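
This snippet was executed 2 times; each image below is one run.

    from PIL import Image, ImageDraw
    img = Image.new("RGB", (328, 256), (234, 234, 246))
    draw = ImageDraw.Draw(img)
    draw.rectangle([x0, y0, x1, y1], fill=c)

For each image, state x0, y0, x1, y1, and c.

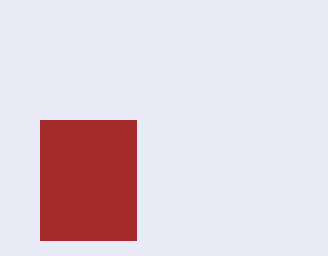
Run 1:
x0 = 40, y0 = 120, x1 = 136, y1 = 240, c = 'brown'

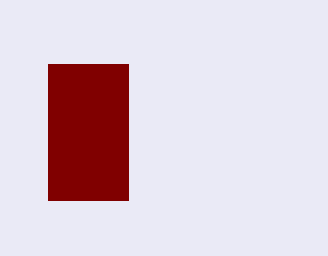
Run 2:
x0 = 48, y0 = 64, x1 = 128, y1 = 200, c = 'maroon'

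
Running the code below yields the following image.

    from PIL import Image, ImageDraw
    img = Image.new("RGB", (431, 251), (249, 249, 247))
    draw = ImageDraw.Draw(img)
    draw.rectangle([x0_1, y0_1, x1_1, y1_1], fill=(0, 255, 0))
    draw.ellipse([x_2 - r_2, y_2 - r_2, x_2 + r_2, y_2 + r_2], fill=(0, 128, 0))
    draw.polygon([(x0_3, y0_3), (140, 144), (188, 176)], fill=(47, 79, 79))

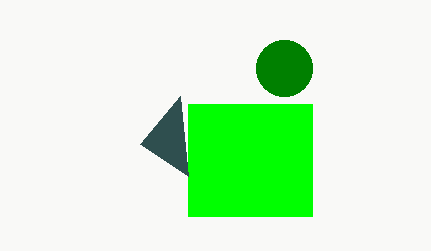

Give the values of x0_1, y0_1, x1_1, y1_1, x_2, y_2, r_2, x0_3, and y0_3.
x0_1 = 188, y0_1 = 104, x1_1 = 312, y1_1 = 216, x_2 = 284, y_2 = 68, r_2 = 28, x0_3 = 180, y0_3 = 96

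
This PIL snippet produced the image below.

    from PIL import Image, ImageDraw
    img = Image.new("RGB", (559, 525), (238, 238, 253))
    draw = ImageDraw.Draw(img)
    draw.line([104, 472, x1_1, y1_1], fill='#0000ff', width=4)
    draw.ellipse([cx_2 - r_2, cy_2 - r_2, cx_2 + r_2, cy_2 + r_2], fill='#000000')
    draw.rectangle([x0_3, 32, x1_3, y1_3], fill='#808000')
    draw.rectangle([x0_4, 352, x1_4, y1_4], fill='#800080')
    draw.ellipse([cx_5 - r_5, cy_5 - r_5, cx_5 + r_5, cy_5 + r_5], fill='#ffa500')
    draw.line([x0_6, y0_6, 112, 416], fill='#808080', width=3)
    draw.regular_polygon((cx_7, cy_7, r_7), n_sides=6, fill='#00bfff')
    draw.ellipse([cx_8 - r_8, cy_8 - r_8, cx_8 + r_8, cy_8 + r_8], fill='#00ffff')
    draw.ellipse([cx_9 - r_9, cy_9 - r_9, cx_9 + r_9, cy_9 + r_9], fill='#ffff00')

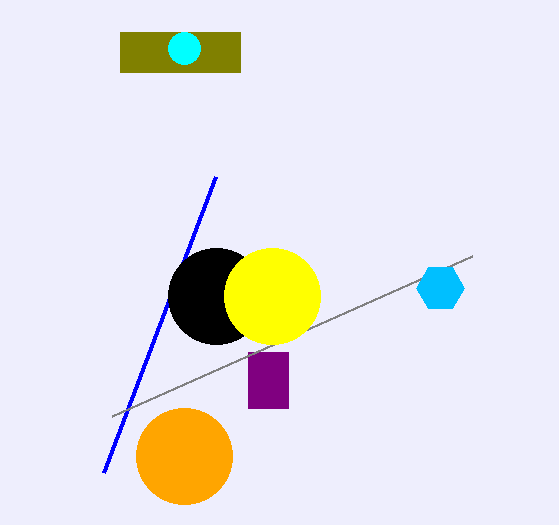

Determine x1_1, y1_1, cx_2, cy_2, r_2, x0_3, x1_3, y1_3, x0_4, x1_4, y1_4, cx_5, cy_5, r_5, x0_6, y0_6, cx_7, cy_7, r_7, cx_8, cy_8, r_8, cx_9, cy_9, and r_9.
x1_1 = 216, y1_1 = 176, cx_2 = 216, cy_2 = 296, r_2 = 48, x0_3 = 120, x1_3 = 240, y1_3 = 72, x0_4 = 248, x1_4 = 288, y1_4 = 408, cx_5 = 184, cy_5 = 456, r_5 = 48, x0_6 = 472, y0_6 = 256, cx_7 = 440, cy_7 = 288, r_7 = 24, cx_8 = 184, cy_8 = 48, r_8 = 16, cx_9 = 272, cy_9 = 296, r_9 = 48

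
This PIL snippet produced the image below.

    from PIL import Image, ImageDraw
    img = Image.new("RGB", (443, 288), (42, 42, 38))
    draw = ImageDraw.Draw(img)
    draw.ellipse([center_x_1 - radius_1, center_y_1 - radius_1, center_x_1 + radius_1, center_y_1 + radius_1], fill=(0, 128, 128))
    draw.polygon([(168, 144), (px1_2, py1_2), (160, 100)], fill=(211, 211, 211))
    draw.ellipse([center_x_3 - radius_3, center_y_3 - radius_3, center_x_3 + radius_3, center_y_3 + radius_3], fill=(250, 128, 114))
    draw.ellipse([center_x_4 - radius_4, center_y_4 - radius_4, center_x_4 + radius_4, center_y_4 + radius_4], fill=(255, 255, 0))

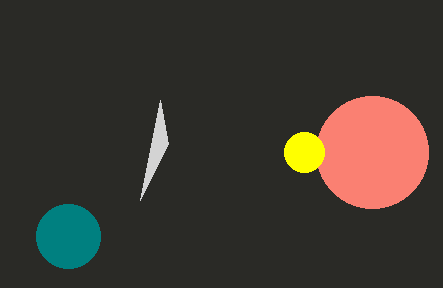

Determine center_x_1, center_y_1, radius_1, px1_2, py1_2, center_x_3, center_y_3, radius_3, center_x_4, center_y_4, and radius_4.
center_x_1 = 68, center_y_1 = 236, radius_1 = 32, px1_2 = 140, py1_2 = 200, center_x_3 = 372, center_y_3 = 152, radius_3 = 56, center_x_4 = 304, center_y_4 = 152, radius_4 = 20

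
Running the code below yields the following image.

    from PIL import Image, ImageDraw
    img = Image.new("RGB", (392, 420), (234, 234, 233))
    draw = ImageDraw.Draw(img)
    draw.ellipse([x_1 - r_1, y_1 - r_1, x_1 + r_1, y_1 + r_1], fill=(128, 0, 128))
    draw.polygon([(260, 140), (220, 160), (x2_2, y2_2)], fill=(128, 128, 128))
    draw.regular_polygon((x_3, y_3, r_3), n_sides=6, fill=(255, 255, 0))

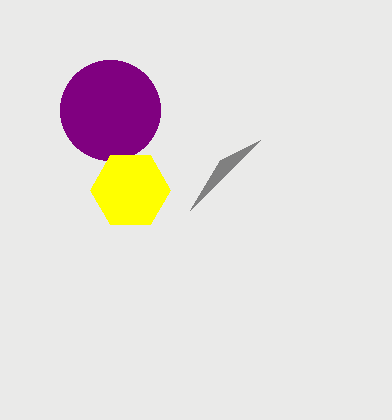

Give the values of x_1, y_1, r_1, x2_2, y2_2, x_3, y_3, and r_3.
x_1 = 110
y_1 = 110
r_1 = 50
x2_2 = 190
y2_2 = 210
x_3 = 130
y_3 = 190
r_3 = 40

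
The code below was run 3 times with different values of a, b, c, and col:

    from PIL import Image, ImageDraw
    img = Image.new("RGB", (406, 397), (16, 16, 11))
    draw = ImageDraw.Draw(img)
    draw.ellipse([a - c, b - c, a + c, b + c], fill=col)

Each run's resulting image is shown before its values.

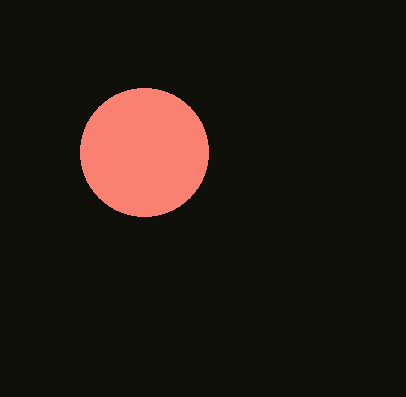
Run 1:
a = 144
b = 152
c = 64
col = 'salmon'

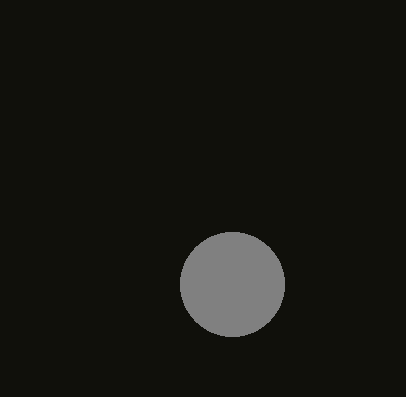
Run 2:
a = 232
b = 284
c = 52
col = 'gray'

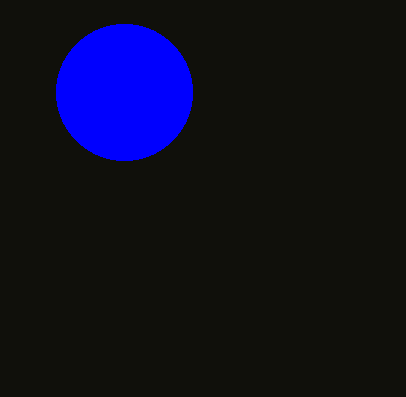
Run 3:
a = 124; b = 92; c = 68; col = 'blue'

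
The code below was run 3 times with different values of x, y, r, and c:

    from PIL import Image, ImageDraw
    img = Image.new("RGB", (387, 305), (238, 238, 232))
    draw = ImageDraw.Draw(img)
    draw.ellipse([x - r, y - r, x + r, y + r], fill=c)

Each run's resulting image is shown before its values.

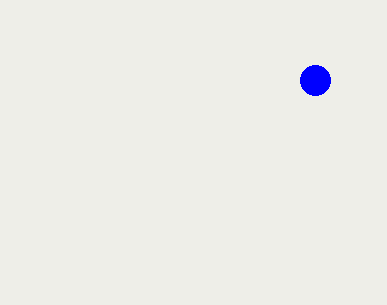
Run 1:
x = 315
y = 80
r = 15
c = 'blue'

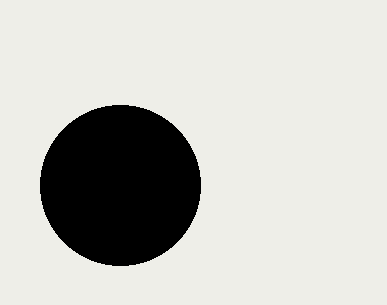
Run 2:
x = 120; y = 185; r = 80; c = 'black'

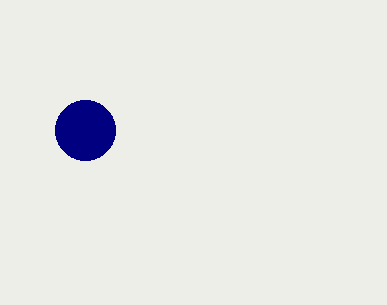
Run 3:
x = 85; y = 130; r = 30; c = 'navy'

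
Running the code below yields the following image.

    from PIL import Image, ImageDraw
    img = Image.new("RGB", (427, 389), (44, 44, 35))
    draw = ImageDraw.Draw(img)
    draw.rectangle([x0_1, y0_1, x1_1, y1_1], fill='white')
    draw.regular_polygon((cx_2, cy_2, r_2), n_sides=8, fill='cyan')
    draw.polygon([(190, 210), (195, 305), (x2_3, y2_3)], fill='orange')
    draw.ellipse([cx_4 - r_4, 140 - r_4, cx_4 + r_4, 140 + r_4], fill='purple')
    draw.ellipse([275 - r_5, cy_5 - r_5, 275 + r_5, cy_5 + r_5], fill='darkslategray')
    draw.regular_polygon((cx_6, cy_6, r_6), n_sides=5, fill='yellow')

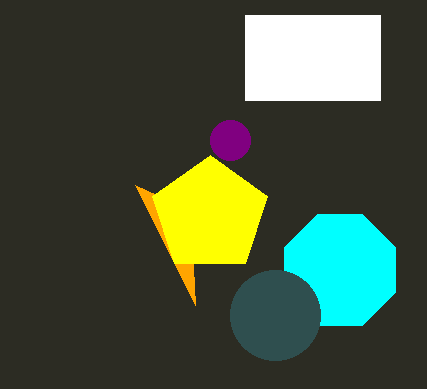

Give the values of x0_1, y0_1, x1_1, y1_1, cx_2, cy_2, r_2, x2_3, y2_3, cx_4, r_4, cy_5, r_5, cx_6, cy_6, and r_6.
x0_1 = 245, y0_1 = 15, x1_1 = 380, y1_1 = 100, cx_2 = 340, cy_2 = 270, r_2 = 60, x2_3 = 135, y2_3 = 185, cx_4 = 230, r_4 = 20, cy_5 = 315, r_5 = 45, cx_6 = 210, cy_6 = 215, r_6 = 60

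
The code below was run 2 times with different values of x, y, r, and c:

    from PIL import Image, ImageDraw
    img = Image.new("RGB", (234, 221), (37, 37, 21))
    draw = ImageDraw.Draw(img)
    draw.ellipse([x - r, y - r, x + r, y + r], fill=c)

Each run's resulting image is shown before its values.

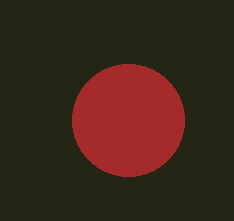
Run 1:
x = 128; y = 120; r = 56; c = 'brown'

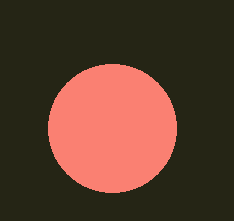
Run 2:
x = 112
y = 128
r = 64
c = 'salmon'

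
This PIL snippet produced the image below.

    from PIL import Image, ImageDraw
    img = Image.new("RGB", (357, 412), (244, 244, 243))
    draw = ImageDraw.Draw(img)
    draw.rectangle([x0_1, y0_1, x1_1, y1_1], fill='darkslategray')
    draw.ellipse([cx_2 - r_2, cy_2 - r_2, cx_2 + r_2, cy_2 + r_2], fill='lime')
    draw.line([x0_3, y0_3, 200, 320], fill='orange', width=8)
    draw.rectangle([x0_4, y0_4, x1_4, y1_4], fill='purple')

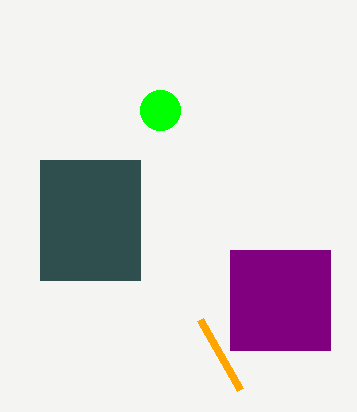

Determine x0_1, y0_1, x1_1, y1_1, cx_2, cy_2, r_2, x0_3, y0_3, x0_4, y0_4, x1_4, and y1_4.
x0_1 = 40, y0_1 = 160, x1_1 = 140, y1_1 = 280, cx_2 = 160, cy_2 = 110, r_2 = 20, x0_3 = 240, y0_3 = 390, x0_4 = 230, y0_4 = 250, x1_4 = 330, y1_4 = 350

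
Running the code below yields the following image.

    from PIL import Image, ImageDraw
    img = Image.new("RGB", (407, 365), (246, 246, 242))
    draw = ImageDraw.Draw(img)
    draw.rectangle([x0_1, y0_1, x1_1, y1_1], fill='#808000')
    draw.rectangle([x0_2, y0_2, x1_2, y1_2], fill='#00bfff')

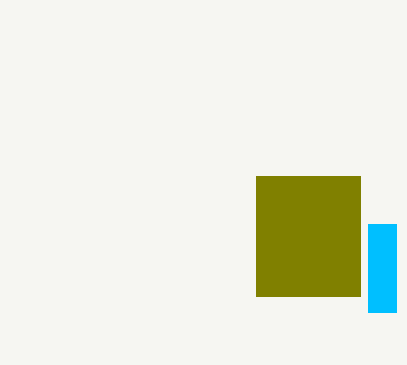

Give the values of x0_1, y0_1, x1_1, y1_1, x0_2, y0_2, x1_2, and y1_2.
x0_1 = 256; y0_1 = 176; x1_1 = 360; y1_1 = 296; x0_2 = 368; y0_2 = 224; x1_2 = 396; y1_2 = 312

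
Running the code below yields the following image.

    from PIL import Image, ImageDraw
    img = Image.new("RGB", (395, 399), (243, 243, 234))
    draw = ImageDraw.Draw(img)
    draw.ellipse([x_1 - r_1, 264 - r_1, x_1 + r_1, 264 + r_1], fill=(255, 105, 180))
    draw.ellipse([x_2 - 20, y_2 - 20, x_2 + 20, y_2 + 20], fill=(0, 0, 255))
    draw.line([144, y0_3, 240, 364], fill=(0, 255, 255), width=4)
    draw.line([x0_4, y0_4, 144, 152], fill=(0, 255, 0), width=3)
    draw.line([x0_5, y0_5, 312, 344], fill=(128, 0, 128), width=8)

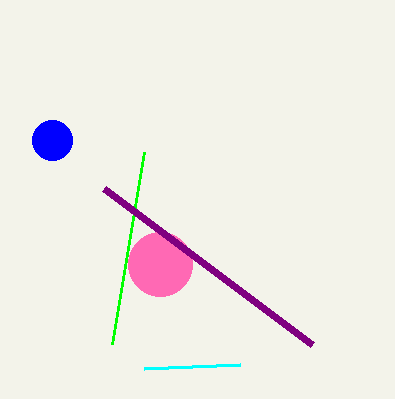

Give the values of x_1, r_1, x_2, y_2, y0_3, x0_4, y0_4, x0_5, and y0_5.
x_1 = 160, r_1 = 32, x_2 = 52, y_2 = 140, y0_3 = 368, x0_4 = 112, y0_4 = 344, x0_5 = 104, y0_5 = 188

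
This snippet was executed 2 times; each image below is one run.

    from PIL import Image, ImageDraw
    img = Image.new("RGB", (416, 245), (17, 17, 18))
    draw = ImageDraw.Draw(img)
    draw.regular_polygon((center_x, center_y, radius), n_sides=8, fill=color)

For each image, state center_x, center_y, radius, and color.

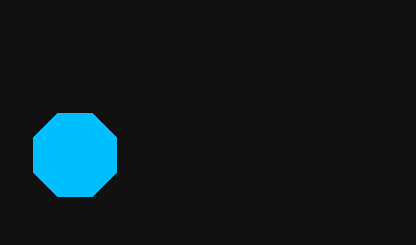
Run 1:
center_x = 75
center_y = 155
radius = 45
color = 'deepskyblue'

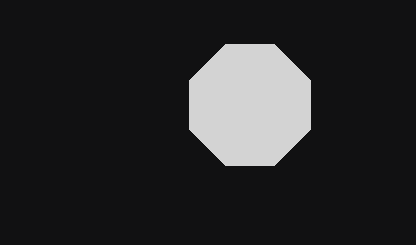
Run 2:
center_x = 250
center_y = 105
radius = 65
color = 'lightgray'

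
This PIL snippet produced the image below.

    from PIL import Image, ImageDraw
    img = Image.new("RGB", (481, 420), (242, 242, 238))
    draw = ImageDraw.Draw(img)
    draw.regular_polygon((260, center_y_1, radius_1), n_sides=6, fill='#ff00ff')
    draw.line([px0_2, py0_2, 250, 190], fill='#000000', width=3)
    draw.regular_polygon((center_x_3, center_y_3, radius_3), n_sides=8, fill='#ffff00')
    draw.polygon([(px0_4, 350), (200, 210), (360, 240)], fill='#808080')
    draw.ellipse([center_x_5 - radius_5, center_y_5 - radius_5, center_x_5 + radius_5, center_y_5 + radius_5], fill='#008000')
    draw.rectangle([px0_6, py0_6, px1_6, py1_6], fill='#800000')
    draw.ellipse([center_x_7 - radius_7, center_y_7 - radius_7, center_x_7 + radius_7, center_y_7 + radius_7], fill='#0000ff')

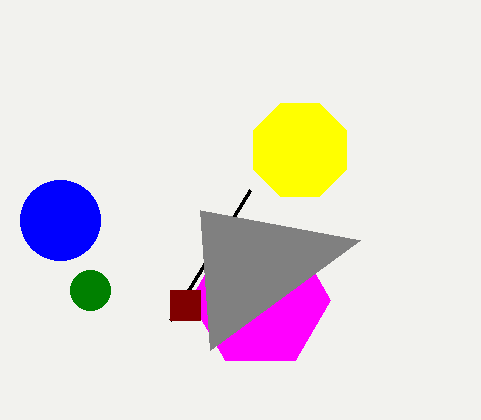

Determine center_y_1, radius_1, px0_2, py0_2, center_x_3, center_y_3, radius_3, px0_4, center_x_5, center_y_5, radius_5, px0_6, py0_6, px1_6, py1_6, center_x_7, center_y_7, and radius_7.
center_y_1 = 300, radius_1 = 70, px0_2 = 170, py0_2 = 320, center_x_3 = 300, center_y_3 = 150, radius_3 = 50, px0_4 = 210, center_x_5 = 90, center_y_5 = 290, radius_5 = 20, px0_6 = 170, py0_6 = 290, px1_6 = 200, py1_6 = 320, center_x_7 = 60, center_y_7 = 220, radius_7 = 40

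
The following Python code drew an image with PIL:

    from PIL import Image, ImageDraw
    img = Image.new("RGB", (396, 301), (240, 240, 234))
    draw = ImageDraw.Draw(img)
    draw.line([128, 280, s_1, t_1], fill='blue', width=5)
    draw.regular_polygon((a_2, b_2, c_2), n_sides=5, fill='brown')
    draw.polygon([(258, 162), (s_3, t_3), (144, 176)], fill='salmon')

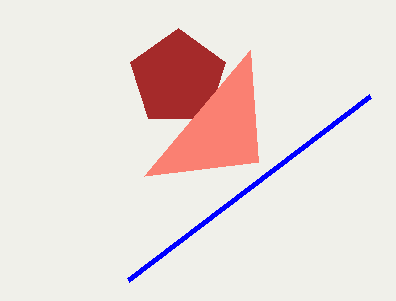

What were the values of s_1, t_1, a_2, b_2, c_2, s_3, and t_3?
s_1 = 370; t_1 = 96; a_2 = 178; b_2 = 78; c_2 = 50; s_3 = 250; t_3 = 50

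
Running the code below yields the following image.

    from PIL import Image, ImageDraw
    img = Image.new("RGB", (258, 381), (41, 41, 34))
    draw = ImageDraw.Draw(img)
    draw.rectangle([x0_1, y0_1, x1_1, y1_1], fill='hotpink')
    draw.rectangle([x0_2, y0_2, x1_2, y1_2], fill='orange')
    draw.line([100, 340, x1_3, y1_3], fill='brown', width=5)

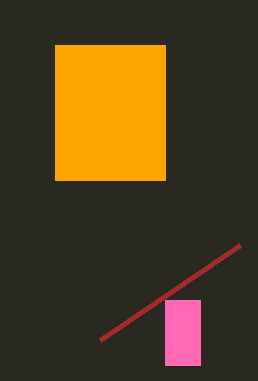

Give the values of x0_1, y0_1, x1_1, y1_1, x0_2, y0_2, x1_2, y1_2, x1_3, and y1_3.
x0_1 = 165, y0_1 = 300, x1_1 = 200, y1_1 = 365, x0_2 = 55, y0_2 = 45, x1_2 = 165, y1_2 = 180, x1_3 = 240, y1_3 = 245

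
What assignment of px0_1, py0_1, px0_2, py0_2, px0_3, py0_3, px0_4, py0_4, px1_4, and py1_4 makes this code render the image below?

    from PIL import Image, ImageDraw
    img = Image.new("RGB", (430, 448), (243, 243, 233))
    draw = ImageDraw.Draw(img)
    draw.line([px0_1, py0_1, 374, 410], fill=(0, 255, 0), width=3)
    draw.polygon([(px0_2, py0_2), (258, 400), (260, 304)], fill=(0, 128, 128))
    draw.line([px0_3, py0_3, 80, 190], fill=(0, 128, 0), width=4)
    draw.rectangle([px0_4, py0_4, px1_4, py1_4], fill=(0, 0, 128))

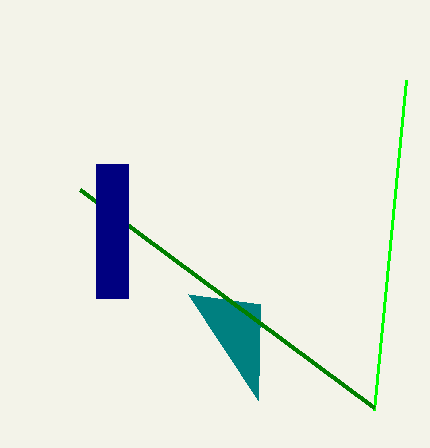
px0_1 = 406, py0_1 = 80, px0_2 = 188, py0_2 = 294, px0_3 = 374, py0_3 = 408, px0_4 = 96, py0_4 = 164, px1_4 = 128, py1_4 = 298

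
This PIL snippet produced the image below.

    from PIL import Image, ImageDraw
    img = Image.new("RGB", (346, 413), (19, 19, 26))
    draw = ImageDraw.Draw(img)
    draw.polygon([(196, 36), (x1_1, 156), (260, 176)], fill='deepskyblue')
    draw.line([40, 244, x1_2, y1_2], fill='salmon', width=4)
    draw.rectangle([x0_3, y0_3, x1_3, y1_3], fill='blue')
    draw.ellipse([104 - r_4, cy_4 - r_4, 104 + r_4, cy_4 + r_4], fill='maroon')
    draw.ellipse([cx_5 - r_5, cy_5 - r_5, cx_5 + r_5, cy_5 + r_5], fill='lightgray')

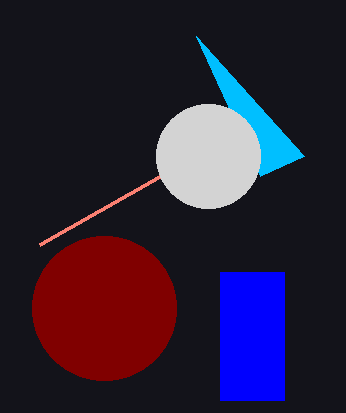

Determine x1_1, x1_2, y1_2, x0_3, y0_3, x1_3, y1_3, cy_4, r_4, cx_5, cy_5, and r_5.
x1_1 = 304
x1_2 = 160
y1_2 = 176
x0_3 = 220
y0_3 = 272
x1_3 = 284
y1_3 = 400
cy_4 = 308
r_4 = 72
cx_5 = 208
cy_5 = 156
r_5 = 52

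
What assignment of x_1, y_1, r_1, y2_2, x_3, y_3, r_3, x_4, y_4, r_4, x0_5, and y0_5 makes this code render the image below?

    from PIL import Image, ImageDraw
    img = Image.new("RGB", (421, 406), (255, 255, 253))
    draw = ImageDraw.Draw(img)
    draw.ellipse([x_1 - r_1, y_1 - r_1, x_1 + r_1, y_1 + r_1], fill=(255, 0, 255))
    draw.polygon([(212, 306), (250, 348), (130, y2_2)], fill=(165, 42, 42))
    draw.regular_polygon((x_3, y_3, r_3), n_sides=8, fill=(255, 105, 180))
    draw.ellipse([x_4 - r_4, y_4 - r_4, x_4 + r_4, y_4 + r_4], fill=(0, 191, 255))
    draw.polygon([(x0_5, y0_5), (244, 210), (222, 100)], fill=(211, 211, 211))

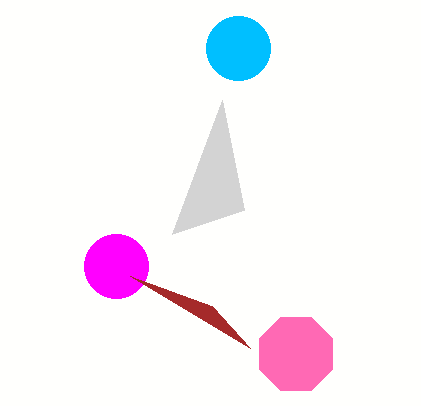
x_1 = 116, y_1 = 266, r_1 = 32, y2_2 = 276, x_3 = 296, y_3 = 354, r_3 = 40, x_4 = 238, y_4 = 48, r_4 = 32, x0_5 = 172, y0_5 = 234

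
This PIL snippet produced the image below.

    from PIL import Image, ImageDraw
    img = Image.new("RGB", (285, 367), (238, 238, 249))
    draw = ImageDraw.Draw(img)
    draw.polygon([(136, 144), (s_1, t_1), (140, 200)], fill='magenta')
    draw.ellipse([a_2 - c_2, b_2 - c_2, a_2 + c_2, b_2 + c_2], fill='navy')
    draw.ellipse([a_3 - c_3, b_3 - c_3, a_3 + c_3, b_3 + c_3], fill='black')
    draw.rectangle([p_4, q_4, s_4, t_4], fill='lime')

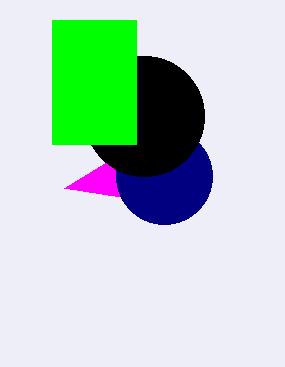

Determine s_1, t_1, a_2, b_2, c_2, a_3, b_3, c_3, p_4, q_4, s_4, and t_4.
s_1 = 64, t_1 = 188, a_2 = 164, b_2 = 176, c_2 = 48, a_3 = 144, b_3 = 116, c_3 = 60, p_4 = 52, q_4 = 20, s_4 = 136, t_4 = 144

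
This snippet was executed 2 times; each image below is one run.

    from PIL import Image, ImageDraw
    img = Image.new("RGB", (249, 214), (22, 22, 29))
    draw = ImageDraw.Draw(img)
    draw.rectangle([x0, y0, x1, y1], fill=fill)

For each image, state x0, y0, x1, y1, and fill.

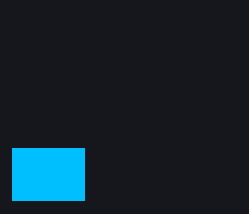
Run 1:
x0 = 12
y0 = 148
x1 = 84
y1 = 200
fill = 'deepskyblue'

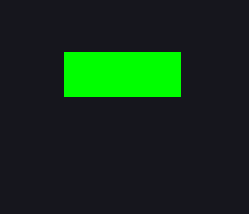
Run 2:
x0 = 64; y0 = 52; x1 = 180; y1 = 96; fill = 'lime'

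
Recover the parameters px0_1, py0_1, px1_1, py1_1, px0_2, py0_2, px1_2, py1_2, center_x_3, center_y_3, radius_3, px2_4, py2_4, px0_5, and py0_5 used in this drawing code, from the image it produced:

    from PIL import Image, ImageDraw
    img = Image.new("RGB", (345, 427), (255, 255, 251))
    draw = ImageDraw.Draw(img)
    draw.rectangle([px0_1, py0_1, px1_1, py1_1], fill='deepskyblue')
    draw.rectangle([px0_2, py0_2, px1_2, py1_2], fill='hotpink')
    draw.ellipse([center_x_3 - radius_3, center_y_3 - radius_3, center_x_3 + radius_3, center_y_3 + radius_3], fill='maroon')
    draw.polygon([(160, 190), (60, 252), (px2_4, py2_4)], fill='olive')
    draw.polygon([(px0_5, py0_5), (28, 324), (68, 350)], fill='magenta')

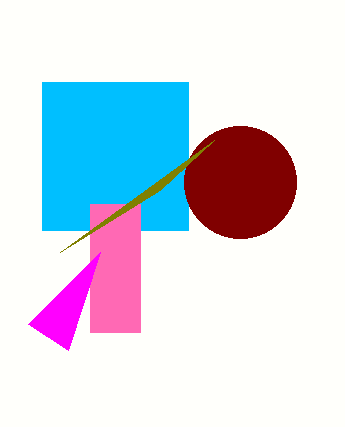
px0_1 = 42; py0_1 = 82; px1_1 = 188; py1_1 = 230; px0_2 = 90; py0_2 = 204; px1_2 = 140; py1_2 = 332; center_x_3 = 240; center_y_3 = 182; radius_3 = 56; px2_4 = 214; py2_4 = 140; px0_5 = 100; py0_5 = 252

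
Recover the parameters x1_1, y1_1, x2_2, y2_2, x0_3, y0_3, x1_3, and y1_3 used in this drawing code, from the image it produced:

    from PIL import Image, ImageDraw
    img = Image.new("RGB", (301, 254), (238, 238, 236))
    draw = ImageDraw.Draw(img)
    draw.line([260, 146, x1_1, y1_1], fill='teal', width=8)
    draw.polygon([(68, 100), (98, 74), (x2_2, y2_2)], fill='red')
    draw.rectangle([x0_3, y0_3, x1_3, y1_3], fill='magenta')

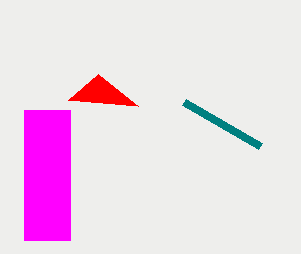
x1_1 = 184, y1_1 = 102, x2_2 = 138, y2_2 = 106, x0_3 = 24, y0_3 = 110, x1_3 = 70, y1_3 = 240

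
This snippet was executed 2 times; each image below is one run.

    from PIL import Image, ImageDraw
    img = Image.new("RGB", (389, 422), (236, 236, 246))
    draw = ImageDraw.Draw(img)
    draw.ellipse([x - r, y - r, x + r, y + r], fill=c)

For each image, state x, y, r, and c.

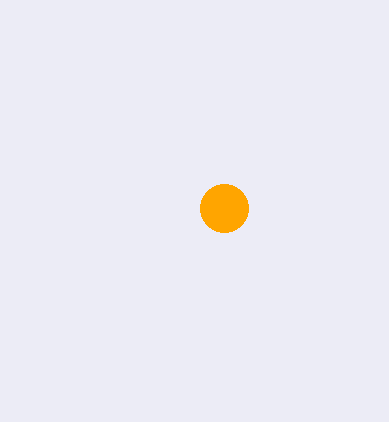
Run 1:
x = 224
y = 208
r = 24
c = 'orange'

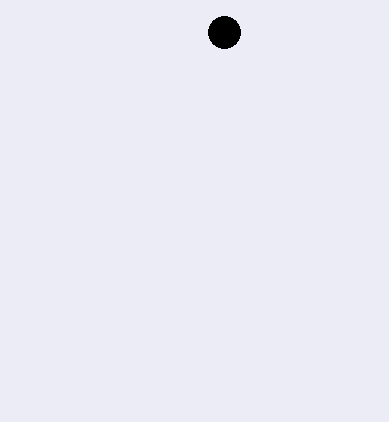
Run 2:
x = 224; y = 32; r = 16; c = 'black'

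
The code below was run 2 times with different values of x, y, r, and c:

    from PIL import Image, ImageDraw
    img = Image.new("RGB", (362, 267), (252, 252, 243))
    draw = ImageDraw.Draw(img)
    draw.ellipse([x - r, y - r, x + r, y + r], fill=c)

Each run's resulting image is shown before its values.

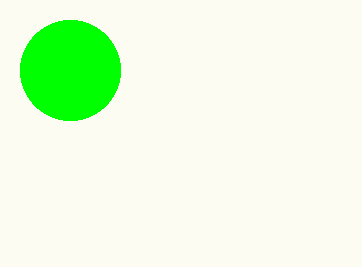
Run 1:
x = 70; y = 70; r = 50; c = 'lime'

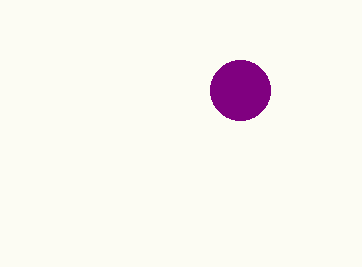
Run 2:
x = 240
y = 90
r = 30
c = 'purple'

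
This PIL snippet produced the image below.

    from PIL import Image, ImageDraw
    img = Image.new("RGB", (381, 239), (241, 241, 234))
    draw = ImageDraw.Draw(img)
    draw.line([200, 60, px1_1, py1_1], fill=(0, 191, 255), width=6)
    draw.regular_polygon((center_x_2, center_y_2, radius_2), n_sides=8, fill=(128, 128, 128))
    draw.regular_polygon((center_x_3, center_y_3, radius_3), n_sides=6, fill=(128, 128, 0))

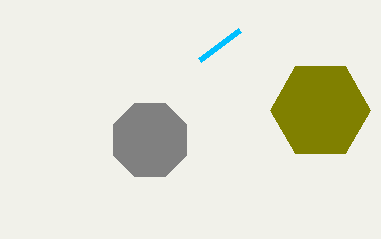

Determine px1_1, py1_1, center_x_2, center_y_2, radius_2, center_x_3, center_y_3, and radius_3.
px1_1 = 240; py1_1 = 30; center_x_2 = 150; center_y_2 = 140; radius_2 = 40; center_x_3 = 320; center_y_3 = 110; radius_3 = 50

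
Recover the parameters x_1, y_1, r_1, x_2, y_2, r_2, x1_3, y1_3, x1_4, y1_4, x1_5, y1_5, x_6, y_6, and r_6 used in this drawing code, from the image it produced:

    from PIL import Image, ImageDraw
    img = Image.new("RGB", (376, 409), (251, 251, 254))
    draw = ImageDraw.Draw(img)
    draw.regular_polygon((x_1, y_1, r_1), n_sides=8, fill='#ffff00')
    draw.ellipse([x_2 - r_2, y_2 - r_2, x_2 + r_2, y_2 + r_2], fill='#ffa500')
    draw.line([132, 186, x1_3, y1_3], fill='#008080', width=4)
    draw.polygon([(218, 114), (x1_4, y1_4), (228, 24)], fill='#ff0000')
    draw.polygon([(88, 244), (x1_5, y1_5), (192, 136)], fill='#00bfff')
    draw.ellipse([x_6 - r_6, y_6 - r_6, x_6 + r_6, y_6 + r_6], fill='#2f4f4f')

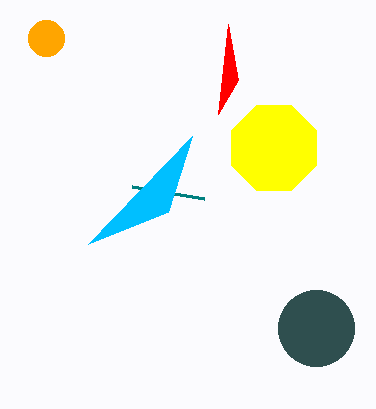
x_1 = 274; y_1 = 148; r_1 = 46; x_2 = 46; y_2 = 38; r_2 = 18; x1_3 = 204; y1_3 = 198; x1_4 = 238; y1_4 = 80; x1_5 = 168; y1_5 = 212; x_6 = 316; y_6 = 328; r_6 = 38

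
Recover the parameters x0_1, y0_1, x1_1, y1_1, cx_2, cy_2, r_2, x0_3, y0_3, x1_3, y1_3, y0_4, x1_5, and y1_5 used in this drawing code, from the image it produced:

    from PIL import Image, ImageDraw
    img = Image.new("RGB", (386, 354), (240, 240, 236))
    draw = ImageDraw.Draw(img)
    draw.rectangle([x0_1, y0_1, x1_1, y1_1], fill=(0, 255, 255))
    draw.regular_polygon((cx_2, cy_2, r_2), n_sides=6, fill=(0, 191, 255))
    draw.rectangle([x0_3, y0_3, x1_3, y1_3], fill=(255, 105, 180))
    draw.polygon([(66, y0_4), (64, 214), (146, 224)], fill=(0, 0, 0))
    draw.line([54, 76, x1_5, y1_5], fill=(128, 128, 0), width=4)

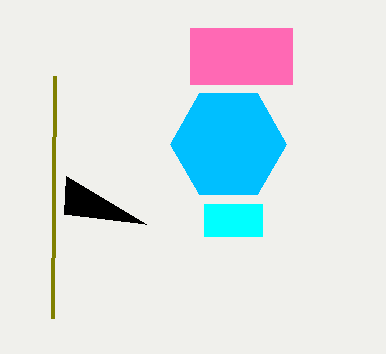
x0_1 = 204
y0_1 = 204
x1_1 = 262
y1_1 = 236
cx_2 = 228
cy_2 = 144
r_2 = 58
x0_3 = 190
y0_3 = 28
x1_3 = 292
y1_3 = 84
y0_4 = 176
x1_5 = 52
y1_5 = 318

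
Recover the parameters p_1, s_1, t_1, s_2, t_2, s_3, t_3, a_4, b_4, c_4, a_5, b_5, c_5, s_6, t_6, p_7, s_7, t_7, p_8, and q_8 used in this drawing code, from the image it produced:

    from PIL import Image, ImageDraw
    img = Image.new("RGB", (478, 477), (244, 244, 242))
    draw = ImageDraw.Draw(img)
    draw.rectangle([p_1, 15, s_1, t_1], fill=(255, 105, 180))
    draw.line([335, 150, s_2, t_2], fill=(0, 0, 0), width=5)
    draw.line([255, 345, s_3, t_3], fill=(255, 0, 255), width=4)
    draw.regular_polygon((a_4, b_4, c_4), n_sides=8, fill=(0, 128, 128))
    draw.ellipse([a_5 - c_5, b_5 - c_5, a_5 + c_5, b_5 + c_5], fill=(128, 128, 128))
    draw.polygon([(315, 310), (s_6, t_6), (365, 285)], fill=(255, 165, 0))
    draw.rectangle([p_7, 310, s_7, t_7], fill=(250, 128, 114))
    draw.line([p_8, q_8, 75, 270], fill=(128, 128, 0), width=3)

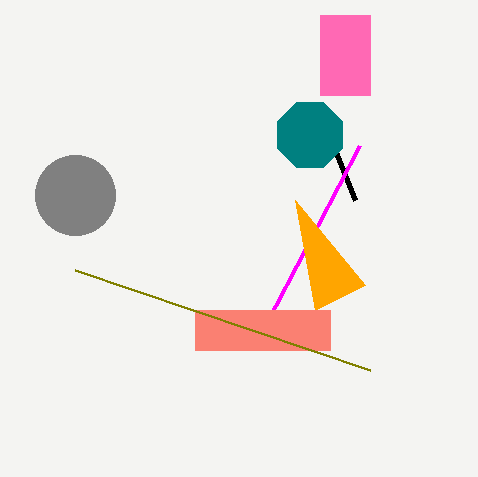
p_1 = 320; s_1 = 370; t_1 = 95; s_2 = 355; t_2 = 200; s_3 = 360; t_3 = 145; a_4 = 310; b_4 = 135; c_4 = 35; a_5 = 75; b_5 = 195; c_5 = 40; s_6 = 295; t_6 = 200; p_7 = 195; s_7 = 330; t_7 = 350; p_8 = 370; q_8 = 370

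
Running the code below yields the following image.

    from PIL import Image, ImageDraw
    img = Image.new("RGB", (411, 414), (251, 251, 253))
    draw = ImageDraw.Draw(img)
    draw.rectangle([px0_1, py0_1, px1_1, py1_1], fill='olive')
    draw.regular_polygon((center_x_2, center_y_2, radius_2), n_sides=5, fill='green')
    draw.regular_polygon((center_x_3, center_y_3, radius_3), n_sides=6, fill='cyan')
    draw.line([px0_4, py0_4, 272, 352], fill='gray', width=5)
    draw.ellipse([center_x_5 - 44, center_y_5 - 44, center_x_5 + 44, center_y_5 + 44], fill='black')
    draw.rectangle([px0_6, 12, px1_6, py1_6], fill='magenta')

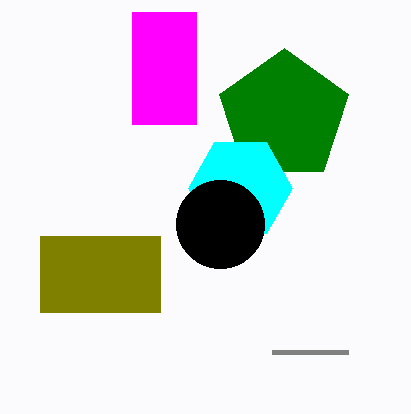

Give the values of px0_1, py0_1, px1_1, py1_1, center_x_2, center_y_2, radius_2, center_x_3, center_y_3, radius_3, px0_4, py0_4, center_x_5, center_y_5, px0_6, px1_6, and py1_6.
px0_1 = 40; py0_1 = 236; px1_1 = 160; py1_1 = 312; center_x_2 = 284; center_y_2 = 116; radius_2 = 68; center_x_3 = 240; center_y_3 = 188; radius_3 = 52; px0_4 = 348; py0_4 = 352; center_x_5 = 220; center_y_5 = 224; px0_6 = 132; px1_6 = 196; py1_6 = 124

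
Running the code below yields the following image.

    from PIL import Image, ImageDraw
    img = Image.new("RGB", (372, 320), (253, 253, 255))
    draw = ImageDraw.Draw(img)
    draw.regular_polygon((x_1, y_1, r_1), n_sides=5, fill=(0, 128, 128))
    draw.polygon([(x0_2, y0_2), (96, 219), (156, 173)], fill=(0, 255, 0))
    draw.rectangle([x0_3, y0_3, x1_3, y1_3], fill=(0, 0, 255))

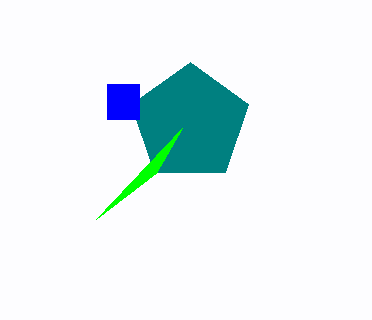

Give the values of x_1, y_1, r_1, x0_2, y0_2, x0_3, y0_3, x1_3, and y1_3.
x_1 = 190, y_1 = 123, r_1 = 61, x0_2 = 182, y0_2 = 128, x0_3 = 107, y0_3 = 84, x1_3 = 139, y1_3 = 119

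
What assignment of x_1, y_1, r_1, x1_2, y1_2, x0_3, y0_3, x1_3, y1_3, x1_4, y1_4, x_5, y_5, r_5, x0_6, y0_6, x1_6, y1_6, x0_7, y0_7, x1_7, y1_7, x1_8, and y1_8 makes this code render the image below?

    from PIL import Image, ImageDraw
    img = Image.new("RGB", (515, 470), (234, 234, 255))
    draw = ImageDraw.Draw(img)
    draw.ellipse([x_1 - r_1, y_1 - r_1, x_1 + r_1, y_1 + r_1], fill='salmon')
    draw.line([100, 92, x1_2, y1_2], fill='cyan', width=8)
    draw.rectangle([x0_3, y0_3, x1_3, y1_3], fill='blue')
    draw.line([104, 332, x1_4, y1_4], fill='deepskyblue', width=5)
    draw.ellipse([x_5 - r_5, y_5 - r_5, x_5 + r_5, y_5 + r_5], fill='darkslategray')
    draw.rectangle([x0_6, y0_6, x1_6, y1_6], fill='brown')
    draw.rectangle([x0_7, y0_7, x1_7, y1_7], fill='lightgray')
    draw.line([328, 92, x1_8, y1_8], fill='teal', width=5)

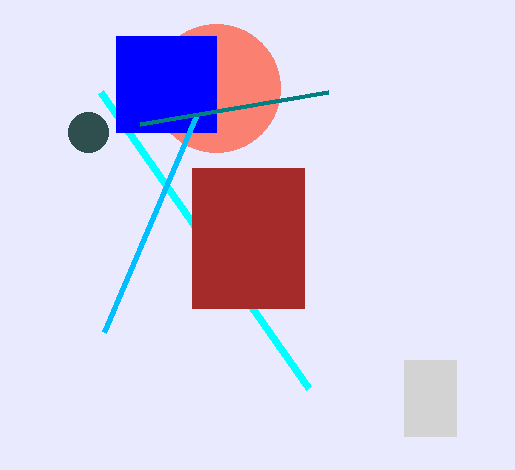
x_1 = 216, y_1 = 88, r_1 = 64, x1_2 = 308, y1_2 = 388, x0_3 = 116, y0_3 = 36, x1_3 = 216, y1_3 = 132, x1_4 = 196, y1_4 = 116, x_5 = 88, y_5 = 132, r_5 = 20, x0_6 = 192, y0_6 = 168, x1_6 = 304, y1_6 = 308, x0_7 = 404, y0_7 = 360, x1_7 = 456, y1_7 = 436, x1_8 = 140, y1_8 = 124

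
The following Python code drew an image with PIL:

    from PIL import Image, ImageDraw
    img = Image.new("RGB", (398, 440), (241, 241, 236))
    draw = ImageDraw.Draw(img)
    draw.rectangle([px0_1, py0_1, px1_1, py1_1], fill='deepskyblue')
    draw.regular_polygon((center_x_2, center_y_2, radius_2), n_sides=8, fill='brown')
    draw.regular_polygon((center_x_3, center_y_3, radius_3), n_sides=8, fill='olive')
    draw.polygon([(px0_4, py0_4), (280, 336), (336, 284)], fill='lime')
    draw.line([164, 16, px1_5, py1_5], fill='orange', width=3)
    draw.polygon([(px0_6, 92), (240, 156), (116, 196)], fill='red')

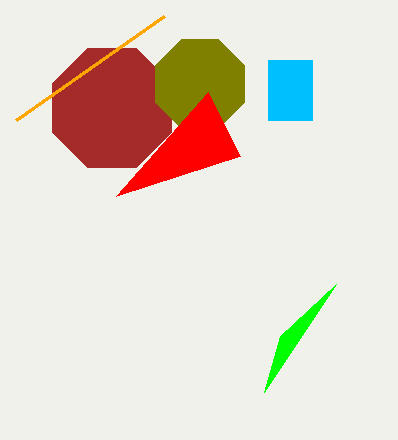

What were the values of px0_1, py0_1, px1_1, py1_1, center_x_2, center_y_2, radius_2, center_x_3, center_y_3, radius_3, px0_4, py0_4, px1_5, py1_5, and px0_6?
px0_1 = 268; py0_1 = 60; px1_1 = 312; py1_1 = 120; center_x_2 = 112; center_y_2 = 108; radius_2 = 64; center_x_3 = 200; center_y_3 = 84; radius_3 = 48; px0_4 = 264; py0_4 = 392; px1_5 = 16; py1_5 = 120; px0_6 = 208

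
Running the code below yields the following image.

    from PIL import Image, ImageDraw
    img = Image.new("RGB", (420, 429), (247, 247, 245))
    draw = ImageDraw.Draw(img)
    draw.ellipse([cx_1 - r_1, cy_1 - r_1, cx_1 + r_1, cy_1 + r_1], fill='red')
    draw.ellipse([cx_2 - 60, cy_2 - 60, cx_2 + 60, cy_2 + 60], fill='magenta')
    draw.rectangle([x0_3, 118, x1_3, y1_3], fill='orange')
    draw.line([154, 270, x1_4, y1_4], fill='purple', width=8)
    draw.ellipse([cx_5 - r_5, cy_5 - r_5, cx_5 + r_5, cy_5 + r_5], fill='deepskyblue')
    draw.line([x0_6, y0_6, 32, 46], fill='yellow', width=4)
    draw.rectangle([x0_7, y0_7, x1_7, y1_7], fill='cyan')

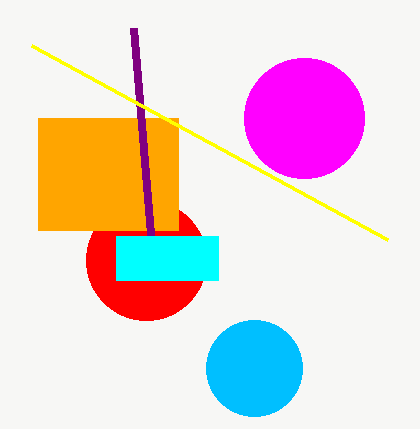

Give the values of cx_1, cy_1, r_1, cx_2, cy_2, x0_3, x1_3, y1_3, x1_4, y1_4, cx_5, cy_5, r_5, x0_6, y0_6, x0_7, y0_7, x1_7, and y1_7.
cx_1 = 146; cy_1 = 260; r_1 = 60; cx_2 = 304; cy_2 = 118; x0_3 = 38; x1_3 = 178; y1_3 = 230; x1_4 = 134; y1_4 = 28; cx_5 = 254; cy_5 = 368; r_5 = 48; x0_6 = 388; y0_6 = 240; x0_7 = 116; y0_7 = 236; x1_7 = 218; y1_7 = 280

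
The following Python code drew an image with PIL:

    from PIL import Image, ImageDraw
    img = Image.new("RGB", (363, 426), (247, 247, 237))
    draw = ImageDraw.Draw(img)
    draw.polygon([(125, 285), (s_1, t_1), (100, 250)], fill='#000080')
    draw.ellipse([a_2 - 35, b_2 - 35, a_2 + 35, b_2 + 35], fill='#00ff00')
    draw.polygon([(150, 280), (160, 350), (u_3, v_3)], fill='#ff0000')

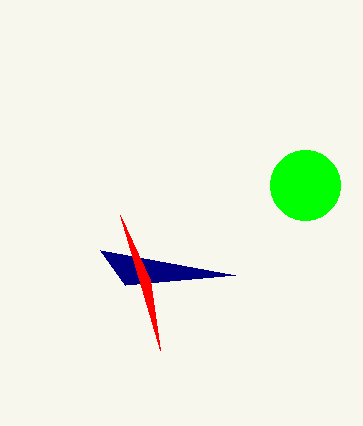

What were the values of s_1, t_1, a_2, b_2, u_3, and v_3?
s_1 = 235, t_1 = 275, a_2 = 305, b_2 = 185, u_3 = 120, v_3 = 215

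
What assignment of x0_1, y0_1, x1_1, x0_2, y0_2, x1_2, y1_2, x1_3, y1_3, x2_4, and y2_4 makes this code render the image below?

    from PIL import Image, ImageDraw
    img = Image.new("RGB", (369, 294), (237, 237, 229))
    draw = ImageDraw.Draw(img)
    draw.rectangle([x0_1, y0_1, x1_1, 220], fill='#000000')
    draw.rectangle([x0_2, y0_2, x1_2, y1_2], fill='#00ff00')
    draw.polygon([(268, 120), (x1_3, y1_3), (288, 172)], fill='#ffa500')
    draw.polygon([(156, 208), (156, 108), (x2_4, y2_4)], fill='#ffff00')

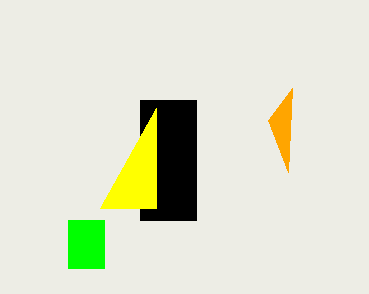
x0_1 = 140; y0_1 = 100; x1_1 = 196; x0_2 = 68; y0_2 = 220; x1_2 = 104; y1_2 = 268; x1_3 = 292; y1_3 = 88; x2_4 = 100; y2_4 = 208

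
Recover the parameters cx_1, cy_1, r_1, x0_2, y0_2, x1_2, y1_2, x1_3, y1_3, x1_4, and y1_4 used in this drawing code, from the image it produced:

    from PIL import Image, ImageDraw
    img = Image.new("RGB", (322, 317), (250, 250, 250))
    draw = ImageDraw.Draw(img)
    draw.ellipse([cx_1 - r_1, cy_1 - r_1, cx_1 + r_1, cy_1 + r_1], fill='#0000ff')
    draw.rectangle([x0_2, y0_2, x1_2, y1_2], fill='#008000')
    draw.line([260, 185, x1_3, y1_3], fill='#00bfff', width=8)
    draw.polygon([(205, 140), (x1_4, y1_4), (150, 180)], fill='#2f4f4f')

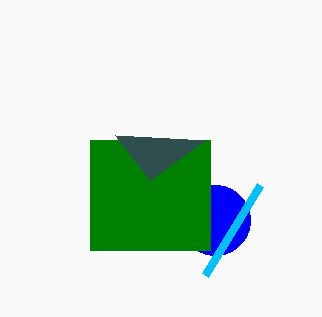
cx_1 = 215; cy_1 = 220; r_1 = 35; x0_2 = 90; y0_2 = 140; x1_2 = 210; y1_2 = 250; x1_3 = 205; y1_3 = 275; x1_4 = 115; y1_4 = 135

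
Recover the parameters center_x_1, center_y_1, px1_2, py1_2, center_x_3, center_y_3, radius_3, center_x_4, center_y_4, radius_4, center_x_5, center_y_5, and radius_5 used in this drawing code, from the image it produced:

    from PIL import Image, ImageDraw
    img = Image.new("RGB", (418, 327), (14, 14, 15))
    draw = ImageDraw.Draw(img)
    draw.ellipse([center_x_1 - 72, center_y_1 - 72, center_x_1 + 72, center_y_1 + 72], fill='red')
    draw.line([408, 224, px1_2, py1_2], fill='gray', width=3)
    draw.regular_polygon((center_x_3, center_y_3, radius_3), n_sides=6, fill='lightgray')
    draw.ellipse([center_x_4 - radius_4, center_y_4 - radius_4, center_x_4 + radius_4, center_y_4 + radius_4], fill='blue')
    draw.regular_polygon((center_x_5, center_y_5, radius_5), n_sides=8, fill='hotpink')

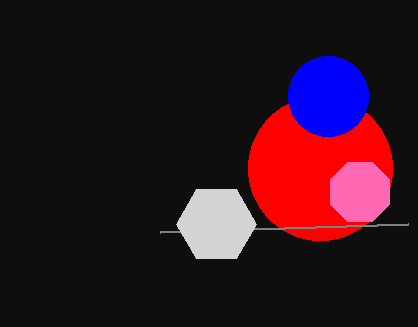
center_x_1 = 320; center_y_1 = 168; px1_2 = 160; py1_2 = 232; center_x_3 = 216; center_y_3 = 224; radius_3 = 40; center_x_4 = 328; center_y_4 = 96; radius_4 = 40; center_x_5 = 360; center_y_5 = 192; radius_5 = 32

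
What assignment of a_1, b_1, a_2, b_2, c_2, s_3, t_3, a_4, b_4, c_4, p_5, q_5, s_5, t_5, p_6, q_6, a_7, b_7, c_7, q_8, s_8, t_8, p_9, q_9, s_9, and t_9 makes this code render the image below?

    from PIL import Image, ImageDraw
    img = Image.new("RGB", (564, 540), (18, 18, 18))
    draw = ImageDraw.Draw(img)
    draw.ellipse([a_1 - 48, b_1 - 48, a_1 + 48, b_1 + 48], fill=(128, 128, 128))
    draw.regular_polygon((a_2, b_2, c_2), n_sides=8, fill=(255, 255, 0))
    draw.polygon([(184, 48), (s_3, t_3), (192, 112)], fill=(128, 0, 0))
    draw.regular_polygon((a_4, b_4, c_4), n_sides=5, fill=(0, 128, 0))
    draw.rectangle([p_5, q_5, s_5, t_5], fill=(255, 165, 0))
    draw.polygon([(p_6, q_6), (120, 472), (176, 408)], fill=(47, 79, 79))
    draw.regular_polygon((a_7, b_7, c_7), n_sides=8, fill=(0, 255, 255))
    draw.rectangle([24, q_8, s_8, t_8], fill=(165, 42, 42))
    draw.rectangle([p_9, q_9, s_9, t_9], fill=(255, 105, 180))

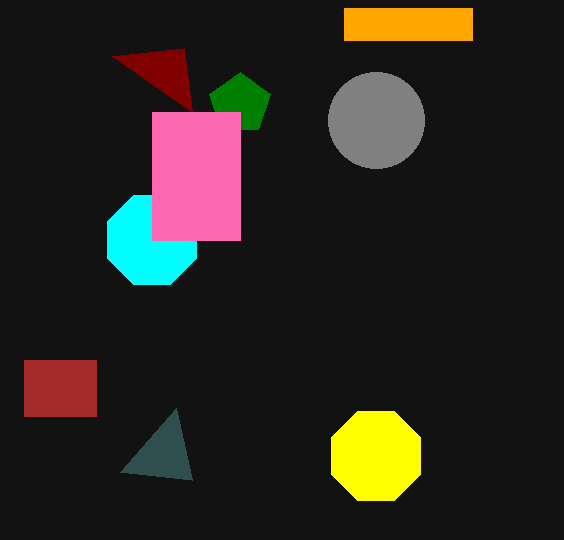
a_1 = 376; b_1 = 120; a_2 = 376; b_2 = 456; c_2 = 48; s_3 = 112; t_3 = 56; a_4 = 240; b_4 = 104; c_4 = 32; p_5 = 344; q_5 = 8; s_5 = 472; t_5 = 40; p_6 = 192; q_6 = 480; a_7 = 152; b_7 = 240; c_7 = 48; q_8 = 360; s_8 = 96; t_8 = 416; p_9 = 152; q_9 = 112; s_9 = 240; t_9 = 240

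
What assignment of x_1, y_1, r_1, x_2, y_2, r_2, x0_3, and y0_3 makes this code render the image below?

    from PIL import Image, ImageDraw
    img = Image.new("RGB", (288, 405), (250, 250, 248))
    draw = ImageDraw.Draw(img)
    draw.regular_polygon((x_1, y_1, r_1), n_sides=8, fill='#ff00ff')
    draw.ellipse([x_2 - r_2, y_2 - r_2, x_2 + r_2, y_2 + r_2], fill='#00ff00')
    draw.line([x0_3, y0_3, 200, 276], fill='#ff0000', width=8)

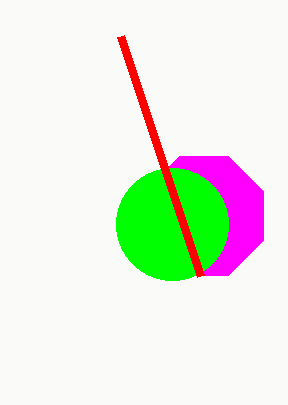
x_1 = 204; y_1 = 216; r_1 = 64; x_2 = 172; y_2 = 224; r_2 = 56; x0_3 = 120; y0_3 = 36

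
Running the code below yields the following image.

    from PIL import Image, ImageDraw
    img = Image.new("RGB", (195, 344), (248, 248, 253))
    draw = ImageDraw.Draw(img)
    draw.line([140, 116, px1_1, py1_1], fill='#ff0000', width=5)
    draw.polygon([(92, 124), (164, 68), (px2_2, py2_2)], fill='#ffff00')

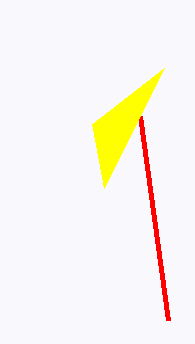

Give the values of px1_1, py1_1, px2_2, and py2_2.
px1_1 = 168
py1_1 = 320
px2_2 = 104
py2_2 = 188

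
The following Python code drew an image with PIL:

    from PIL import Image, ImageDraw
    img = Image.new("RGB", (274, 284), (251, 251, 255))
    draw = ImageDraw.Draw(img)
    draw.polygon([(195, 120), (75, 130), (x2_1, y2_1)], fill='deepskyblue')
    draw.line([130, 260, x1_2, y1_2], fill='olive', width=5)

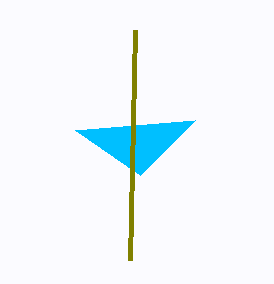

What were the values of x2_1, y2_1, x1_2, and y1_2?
x2_1 = 140
y2_1 = 175
x1_2 = 135
y1_2 = 30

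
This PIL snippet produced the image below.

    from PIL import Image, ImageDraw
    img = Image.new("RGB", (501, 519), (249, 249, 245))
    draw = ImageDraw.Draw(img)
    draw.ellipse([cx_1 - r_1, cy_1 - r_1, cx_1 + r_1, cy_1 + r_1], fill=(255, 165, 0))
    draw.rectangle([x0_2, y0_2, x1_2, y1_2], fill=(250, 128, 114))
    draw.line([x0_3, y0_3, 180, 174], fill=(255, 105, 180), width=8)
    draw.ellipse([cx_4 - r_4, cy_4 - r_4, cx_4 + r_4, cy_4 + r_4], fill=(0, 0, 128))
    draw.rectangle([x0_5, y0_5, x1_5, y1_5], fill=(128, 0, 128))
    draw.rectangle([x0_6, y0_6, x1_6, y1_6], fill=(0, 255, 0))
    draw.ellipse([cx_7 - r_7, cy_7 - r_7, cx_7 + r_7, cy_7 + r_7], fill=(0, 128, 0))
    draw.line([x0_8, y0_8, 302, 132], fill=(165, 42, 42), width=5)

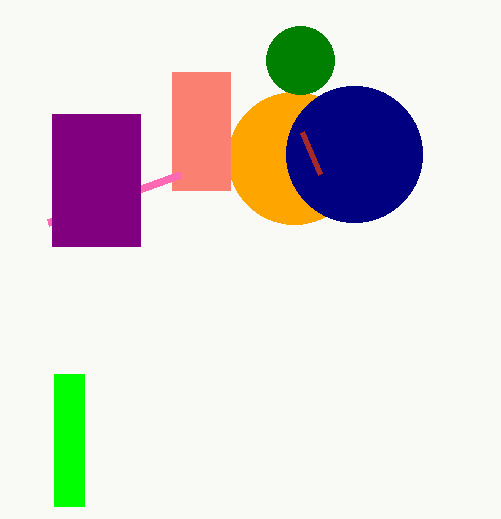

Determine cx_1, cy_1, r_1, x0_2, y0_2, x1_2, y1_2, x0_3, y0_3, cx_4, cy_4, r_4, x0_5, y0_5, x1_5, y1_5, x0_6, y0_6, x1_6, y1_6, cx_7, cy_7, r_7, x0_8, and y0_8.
cx_1 = 294; cy_1 = 158; r_1 = 66; x0_2 = 172; y0_2 = 72; x1_2 = 230; y1_2 = 190; x0_3 = 48; y0_3 = 222; cx_4 = 354; cy_4 = 154; r_4 = 68; x0_5 = 52; y0_5 = 114; x1_5 = 140; y1_5 = 246; x0_6 = 54; y0_6 = 374; x1_6 = 84; y1_6 = 506; cx_7 = 300; cy_7 = 60; r_7 = 34; x0_8 = 320; y0_8 = 174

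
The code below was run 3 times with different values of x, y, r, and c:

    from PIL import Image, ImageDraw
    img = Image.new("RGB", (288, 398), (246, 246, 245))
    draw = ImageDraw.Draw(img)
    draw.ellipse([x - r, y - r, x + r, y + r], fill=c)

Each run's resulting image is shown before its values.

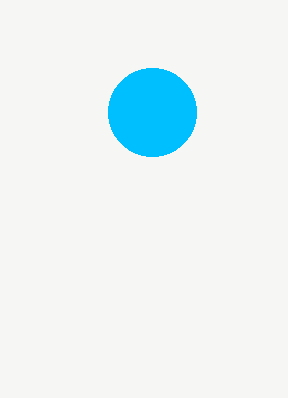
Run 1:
x = 152
y = 112
r = 44
c = 'deepskyblue'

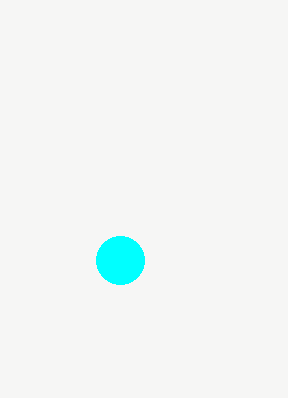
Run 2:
x = 120, y = 260, r = 24, c = 'cyan'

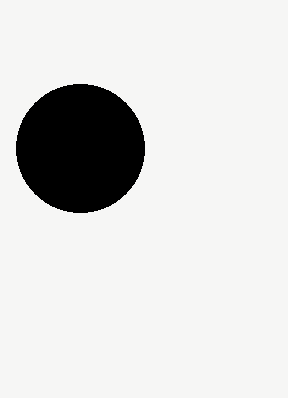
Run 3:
x = 80, y = 148, r = 64, c = 'black'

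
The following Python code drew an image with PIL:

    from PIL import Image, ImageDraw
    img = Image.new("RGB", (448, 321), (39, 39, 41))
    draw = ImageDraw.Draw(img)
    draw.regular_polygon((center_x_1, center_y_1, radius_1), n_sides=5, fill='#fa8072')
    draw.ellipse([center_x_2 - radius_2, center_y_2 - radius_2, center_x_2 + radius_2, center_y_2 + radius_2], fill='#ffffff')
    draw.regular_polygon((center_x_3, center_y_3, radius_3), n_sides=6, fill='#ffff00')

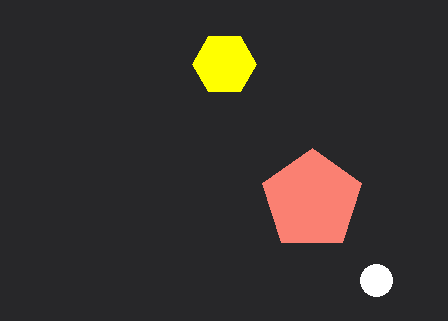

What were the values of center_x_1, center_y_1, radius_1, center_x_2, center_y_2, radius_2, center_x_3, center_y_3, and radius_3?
center_x_1 = 312; center_y_1 = 200; radius_1 = 52; center_x_2 = 376; center_y_2 = 280; radius_2 = 16; center_x_3 = 224; center_y_3 = 64; radius_3 = 32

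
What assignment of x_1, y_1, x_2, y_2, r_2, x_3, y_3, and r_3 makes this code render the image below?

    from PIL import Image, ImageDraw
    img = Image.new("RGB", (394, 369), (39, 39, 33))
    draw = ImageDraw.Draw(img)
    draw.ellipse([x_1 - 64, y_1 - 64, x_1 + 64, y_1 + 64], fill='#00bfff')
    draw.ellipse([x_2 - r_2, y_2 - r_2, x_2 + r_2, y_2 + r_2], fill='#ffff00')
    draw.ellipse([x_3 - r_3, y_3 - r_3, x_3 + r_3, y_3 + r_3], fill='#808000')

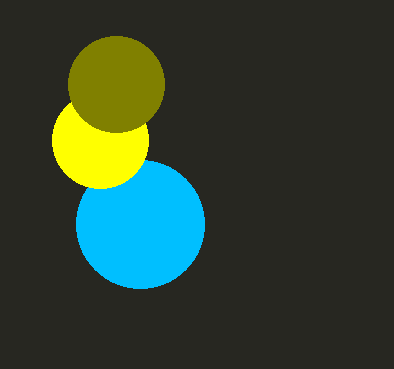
x_1 = 140, y_1 = 224, x_2 = 100, y_2 = 140, r_2 = 48, x_3 = 116, y_3 = 84, r_3 = 48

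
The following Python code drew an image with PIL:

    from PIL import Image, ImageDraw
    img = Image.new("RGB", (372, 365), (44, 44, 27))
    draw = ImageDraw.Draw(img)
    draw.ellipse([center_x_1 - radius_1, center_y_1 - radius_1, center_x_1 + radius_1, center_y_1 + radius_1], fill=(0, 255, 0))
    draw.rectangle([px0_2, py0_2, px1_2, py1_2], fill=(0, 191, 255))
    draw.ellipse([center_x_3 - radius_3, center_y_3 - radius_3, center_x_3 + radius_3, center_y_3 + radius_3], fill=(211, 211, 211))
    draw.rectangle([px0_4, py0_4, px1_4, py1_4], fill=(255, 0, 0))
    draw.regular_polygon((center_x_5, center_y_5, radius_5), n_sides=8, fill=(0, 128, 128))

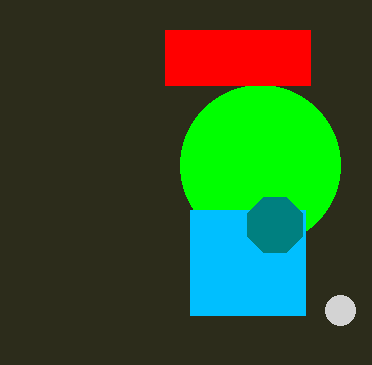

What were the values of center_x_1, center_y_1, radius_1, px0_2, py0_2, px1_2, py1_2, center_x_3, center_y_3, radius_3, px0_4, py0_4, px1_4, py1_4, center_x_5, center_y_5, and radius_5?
center_x_1 = 260, center_y_1 = 165, radius_1 = 80, px0_2 = 190, py0_2 = 210, px1_2 = 305, py1_2 = 315, center_x_3 = 340, center_y_3 = 310, radius_3 = 15, px0_4 = 165, py0_4 = 30, px1_4 = 310, py1_4 = 85, center_x_5 = 275, center_y_5 = 225, radius_5 = 30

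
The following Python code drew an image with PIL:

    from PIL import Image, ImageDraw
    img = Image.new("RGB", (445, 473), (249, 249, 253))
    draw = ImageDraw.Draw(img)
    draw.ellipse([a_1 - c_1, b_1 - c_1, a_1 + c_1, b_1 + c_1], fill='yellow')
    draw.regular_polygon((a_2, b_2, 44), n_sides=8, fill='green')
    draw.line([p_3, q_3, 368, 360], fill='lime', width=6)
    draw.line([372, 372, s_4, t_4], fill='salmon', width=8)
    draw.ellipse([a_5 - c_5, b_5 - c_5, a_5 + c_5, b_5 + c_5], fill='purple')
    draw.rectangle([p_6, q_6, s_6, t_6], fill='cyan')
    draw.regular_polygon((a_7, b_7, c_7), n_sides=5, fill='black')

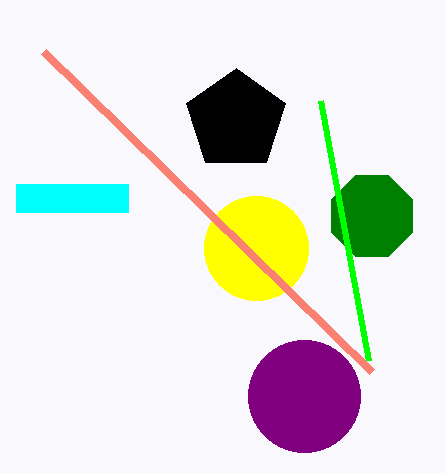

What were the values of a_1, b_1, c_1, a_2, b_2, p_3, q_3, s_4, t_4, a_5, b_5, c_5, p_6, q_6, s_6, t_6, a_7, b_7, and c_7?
a_1 = 256; b_1 = 248; c_1 = 52; a_2 = 372; b_2 = 216; p_3 = 320; q_3 = 100; s_4 = 44; t_4 = 52; a_5 = 304; b_5 = 396; c_5 = 56; p_6 = 16; q_6 = 184; s_6 = 128; t_6 = 212; a_7 = 236; b_7 = 120; c_7 = 52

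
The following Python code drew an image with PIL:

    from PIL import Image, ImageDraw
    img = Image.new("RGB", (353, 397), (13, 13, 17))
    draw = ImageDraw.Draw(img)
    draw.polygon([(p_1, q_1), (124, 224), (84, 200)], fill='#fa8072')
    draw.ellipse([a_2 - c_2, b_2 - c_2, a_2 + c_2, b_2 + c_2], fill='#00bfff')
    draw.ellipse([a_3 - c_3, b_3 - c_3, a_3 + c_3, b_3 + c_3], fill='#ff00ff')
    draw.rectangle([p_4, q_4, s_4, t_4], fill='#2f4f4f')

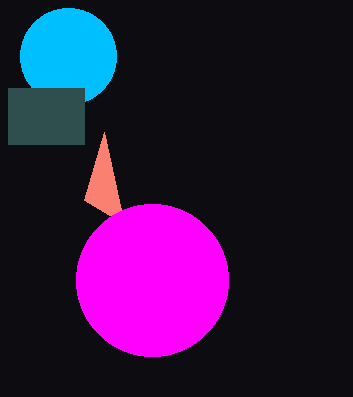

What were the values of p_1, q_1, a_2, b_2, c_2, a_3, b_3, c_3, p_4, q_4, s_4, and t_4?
p_1 = 104, q_1 = 132, a_2 = 68, b_2 = 56, c_2 = 48, a_3 = 152, b_3 = 280, c_3 = 76, p_4 = 8, q_4 = 88, s_4 = 84, t_4 = 144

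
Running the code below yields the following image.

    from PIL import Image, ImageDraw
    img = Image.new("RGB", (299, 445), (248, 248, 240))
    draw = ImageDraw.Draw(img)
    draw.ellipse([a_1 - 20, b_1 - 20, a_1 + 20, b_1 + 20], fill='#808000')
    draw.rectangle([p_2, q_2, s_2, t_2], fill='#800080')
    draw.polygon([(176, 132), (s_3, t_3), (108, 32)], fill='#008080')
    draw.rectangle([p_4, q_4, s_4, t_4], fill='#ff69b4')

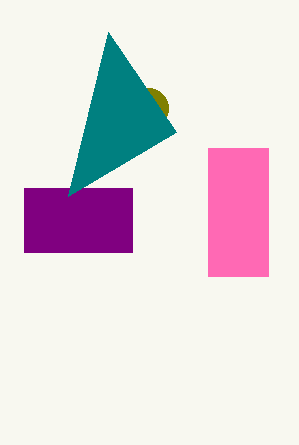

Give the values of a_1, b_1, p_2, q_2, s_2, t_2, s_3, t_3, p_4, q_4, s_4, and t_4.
a_1 = 148; b_1 = 108; p_2 = 24; q_2 = 188; s_2 = 132; t_2 = 252; s_3 = 68; t_3 = 196; p_4 = 208; q_4 = 148; s_4 = 268; t_4 = 276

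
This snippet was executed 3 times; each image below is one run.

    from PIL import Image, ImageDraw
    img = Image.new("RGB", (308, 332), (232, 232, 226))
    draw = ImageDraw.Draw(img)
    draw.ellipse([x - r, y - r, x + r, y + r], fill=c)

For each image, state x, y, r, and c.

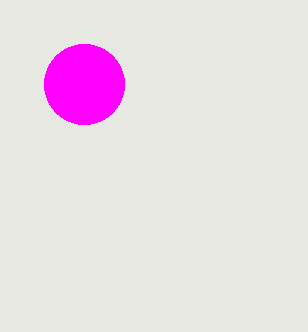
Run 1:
x = 84; y = 84; r = 40; c = 'magenta'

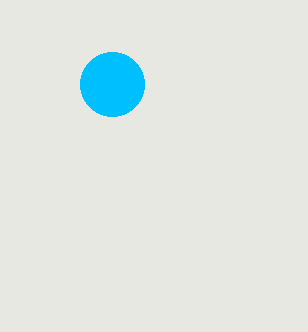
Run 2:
x = 112; y = 84; r = 32; c = 'deepskyblue'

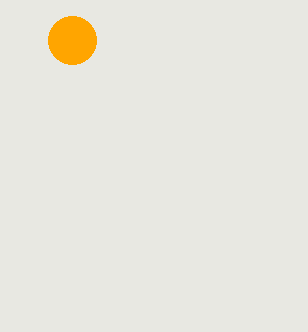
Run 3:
x = 72; y = 40; r = 24; c = 'orange'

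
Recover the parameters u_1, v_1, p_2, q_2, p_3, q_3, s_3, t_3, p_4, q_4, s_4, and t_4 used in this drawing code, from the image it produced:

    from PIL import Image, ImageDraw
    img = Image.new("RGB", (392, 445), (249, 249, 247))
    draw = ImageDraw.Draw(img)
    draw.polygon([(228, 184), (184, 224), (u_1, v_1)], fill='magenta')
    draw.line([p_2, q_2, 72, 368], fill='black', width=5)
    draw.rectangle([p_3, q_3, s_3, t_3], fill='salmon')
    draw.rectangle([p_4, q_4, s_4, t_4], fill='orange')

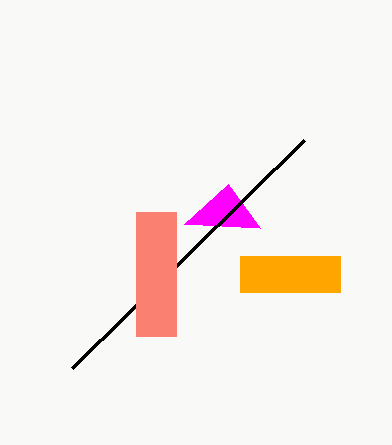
u_1 = 260
v_1 = 228
p_2 = 304
q_2 = 140
p_3 = 136
q_3 = 212
s_3 = 176
t_3 = 336
p_4 = 240
q_4 = 256
s_4 = 340
t_4 = 292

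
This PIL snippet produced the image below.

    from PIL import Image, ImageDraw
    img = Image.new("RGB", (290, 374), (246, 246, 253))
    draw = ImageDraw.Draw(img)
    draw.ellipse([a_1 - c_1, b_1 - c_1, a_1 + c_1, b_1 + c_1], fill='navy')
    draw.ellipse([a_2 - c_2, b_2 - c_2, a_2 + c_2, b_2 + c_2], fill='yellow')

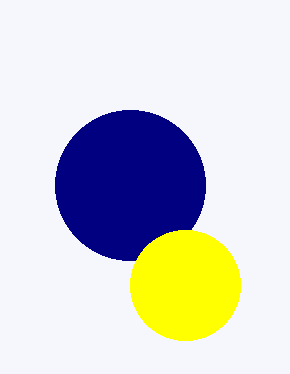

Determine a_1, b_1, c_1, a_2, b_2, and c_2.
a_1 = 130; b_1 = 185; c_1 = 75; a_2 = 185; b_2 = 285; c_2 = 55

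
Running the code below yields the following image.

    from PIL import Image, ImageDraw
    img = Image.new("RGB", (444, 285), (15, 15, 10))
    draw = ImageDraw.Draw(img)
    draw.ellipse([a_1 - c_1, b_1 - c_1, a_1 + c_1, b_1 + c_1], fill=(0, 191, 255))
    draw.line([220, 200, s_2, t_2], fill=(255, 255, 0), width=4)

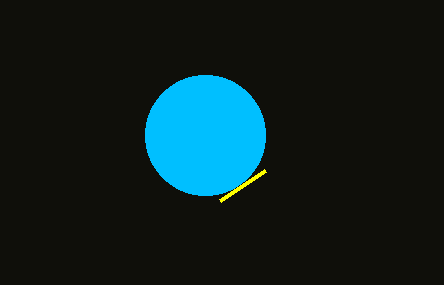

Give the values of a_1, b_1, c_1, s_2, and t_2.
a_1 = 205, b_1 = 135, c_1 = 60, s_2 = 265, t_2 = 170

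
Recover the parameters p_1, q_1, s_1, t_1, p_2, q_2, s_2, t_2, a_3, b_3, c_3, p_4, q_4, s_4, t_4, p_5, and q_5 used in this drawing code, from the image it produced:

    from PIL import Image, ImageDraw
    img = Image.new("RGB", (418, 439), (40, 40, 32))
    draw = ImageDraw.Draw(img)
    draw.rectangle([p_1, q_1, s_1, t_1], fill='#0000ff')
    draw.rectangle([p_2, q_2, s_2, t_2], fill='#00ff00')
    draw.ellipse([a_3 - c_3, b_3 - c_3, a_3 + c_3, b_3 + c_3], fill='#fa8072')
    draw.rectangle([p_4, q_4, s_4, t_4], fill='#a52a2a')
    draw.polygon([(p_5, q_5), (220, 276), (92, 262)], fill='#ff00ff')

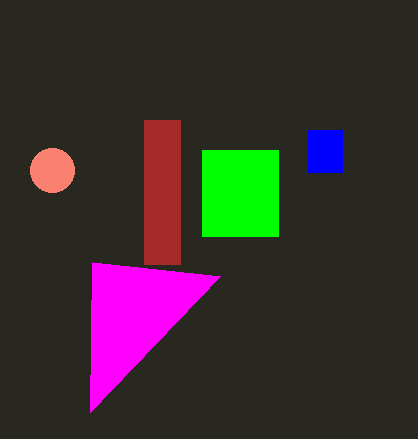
p_1 = 308; q_1 = 130; s_1 = 342; t_1 = 172; p_2 = 202; q_2 = 150; s_2 = 278; t_2 = 236; a_3 = 52; b_3 = 170; c_3 = 22; p_4 = 144; q_4 = 120; s_4 = 180; t_4 = 264; p_5 = 90; q_5 = 412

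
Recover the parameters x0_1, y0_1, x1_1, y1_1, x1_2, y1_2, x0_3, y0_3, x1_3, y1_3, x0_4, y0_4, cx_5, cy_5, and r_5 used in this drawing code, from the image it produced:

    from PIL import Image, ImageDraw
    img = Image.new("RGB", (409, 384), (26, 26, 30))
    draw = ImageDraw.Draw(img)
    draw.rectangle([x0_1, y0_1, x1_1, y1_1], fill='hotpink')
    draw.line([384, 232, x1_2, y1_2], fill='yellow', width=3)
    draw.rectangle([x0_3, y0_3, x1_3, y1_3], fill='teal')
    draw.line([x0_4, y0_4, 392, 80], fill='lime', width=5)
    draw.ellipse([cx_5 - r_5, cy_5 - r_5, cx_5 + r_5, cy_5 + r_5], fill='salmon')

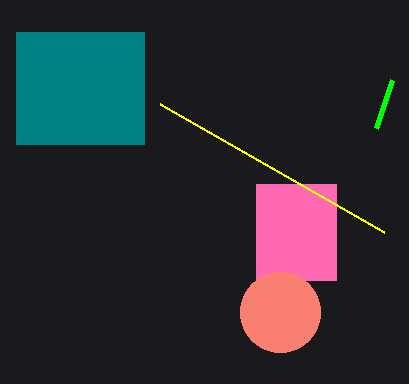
x0_1 = 256, y0_1 = 184, x1_1 = 336, y1_1 = 280, x1_2 = 160, y1_2 = 104, x0_3 = 16, y0_3 = 32, x1_3 = 144, y1_3 = 144, x0_4 = 376, y0_4 = 128, cx_5 = 280, cy_5 = 312, r_5 = 40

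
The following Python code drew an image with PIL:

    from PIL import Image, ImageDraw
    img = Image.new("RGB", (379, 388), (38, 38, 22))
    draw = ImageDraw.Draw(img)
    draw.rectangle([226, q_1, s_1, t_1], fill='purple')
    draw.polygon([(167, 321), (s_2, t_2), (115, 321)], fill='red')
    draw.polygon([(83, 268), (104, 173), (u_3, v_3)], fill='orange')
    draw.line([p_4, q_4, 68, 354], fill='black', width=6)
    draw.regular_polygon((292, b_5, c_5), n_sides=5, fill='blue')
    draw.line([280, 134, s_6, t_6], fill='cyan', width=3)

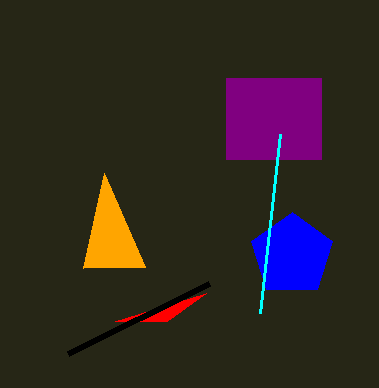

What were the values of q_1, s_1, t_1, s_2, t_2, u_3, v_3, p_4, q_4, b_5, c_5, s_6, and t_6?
q_1 = 78; s_1 = 321; t_1 = 159; s_2 = 206; t_2 = 293; u_3 = 145; v_3 = 267; p_4 = 209; q_4 = 284; b_5 = 255; c_5 = 43; s_6 = 260; t_6 = 313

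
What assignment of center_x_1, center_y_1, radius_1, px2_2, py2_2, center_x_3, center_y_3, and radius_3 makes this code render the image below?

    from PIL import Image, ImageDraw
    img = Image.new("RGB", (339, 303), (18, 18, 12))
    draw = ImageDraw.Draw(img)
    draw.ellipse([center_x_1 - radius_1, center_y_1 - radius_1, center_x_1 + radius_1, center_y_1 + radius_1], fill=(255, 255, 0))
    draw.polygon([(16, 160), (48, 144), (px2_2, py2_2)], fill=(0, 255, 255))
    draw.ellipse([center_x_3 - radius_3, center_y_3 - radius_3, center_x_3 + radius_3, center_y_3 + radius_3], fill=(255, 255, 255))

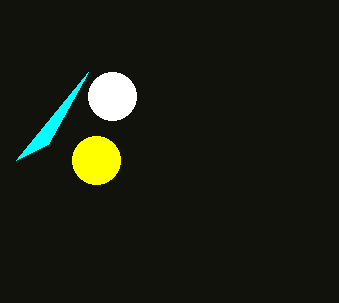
center_x_1 = 96
center_y_1 = 160
radius_1 = 24
px2_2 = 88
py2_2 = 72
center_x_3 = 112
center_y_3 = 96
radius_3 = 24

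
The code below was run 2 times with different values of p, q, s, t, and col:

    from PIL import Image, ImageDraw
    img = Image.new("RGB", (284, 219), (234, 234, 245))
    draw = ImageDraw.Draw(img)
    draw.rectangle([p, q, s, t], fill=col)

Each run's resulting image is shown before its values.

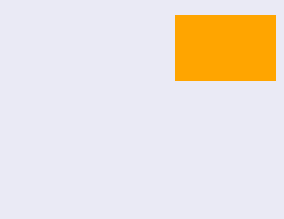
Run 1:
p = 175; q = 15; s = 275; t = 80; col = 'orange'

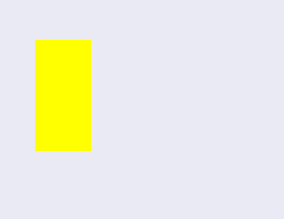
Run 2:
p = 35, q = 40, s = 90, t = 150, col = 'yellow'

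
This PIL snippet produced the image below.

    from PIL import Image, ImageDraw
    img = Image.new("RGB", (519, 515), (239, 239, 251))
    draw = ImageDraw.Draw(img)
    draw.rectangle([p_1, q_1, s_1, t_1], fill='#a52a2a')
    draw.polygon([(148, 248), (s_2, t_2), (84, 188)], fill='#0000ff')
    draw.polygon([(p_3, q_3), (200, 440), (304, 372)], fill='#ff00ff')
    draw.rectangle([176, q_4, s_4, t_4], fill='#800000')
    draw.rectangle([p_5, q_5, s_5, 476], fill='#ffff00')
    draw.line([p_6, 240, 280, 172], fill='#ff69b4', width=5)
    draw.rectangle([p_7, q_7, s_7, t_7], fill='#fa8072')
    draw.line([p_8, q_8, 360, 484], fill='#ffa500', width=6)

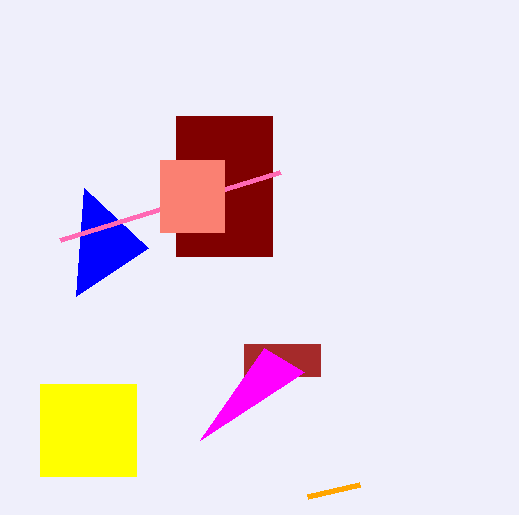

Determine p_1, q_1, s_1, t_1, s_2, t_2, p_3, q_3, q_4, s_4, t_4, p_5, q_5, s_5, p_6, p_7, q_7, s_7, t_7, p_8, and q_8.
p_1 = 244
q_1 = 344
s_1 = 320
t_1 = 376
s_2 = 76
t_2 = 296
p_3 = 264
q_3 = 348
q_4 = 116
s_4 = 272
t_4 = 256
p_5 = 40
q_5 = 384
s_5 = 136
p_6 = 60
p_7 = 160
q_7 = 160
s_7 = 224
t_7 = 232
p_8 = 308
q_8 = 496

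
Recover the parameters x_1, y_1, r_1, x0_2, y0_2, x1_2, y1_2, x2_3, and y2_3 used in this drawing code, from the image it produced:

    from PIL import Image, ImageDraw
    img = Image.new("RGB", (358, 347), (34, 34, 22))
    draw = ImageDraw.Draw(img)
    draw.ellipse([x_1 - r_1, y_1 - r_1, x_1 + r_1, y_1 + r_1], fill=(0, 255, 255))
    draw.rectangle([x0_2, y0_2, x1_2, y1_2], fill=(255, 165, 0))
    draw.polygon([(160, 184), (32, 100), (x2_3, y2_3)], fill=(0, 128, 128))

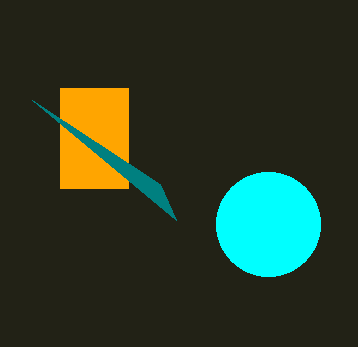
x_1 = 268; y_1 = 224; r_1 = 52; x0_2 = 60; y0_2 = 88; x1_2 = 128; y1_2 = 188; x2_3 = 176; y2_3 = 220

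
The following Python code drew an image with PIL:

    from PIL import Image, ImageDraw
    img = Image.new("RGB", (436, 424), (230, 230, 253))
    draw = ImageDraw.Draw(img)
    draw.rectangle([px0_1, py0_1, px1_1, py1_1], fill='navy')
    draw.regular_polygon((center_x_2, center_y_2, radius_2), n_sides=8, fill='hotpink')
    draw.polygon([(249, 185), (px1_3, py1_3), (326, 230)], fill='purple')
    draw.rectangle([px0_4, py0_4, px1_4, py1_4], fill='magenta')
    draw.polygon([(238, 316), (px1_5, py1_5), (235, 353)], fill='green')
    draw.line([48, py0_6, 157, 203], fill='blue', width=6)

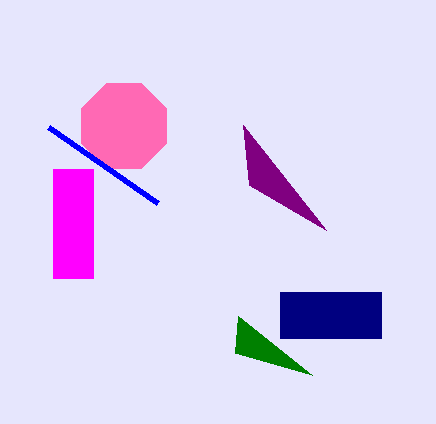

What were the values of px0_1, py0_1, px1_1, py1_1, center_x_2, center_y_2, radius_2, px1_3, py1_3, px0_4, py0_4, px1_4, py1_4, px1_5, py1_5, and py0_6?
px0_1 = 280; py0_1 = 292; px1_1 = 381; py1_1 = 338; center_x_2 = 124; center_y_2 = 126; radius_2 = 46; px1_3 = 243; py1_3 = 125; px0_4 = 53; py0_4 = 169; px1_4 = 93; py1_4 = 278; px1_5 = 312; py1_5 = 375; py0_6 = 127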